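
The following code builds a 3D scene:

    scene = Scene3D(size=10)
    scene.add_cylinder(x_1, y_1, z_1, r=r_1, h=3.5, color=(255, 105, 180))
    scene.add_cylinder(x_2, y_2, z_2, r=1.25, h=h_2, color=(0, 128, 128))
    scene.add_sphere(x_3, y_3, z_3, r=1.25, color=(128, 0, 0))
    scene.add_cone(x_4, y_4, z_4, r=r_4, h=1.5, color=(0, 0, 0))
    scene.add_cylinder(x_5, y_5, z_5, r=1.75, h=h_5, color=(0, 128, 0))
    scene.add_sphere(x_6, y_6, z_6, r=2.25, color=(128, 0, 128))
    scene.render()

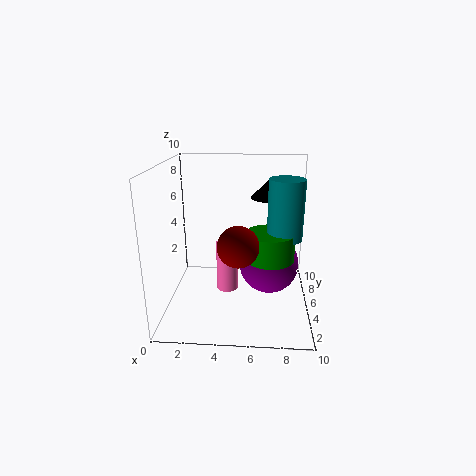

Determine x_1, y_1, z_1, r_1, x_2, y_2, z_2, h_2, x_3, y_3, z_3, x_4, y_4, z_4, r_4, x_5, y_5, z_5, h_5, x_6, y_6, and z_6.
x_1 = 4.25
y_1 = 4.75
z_1 = 1.25
r_1 = 0.75
x_2 = 8.25
y_2 = 5.75
z_2 = 4.75
h_2 = 4.25
x_3 = 5.25
y_3 = 1.75
z_3 = 5.75
x_4 = 7.25
y_4 = 7.5
z_4 = 7.25
r_4 = 1.5
x_5 = 7.25
y_5 = 5.5
z_5 = 3.25
h_5 = 2
x_6 = 7.25
y_6 = 6.75
z_6 = 2.25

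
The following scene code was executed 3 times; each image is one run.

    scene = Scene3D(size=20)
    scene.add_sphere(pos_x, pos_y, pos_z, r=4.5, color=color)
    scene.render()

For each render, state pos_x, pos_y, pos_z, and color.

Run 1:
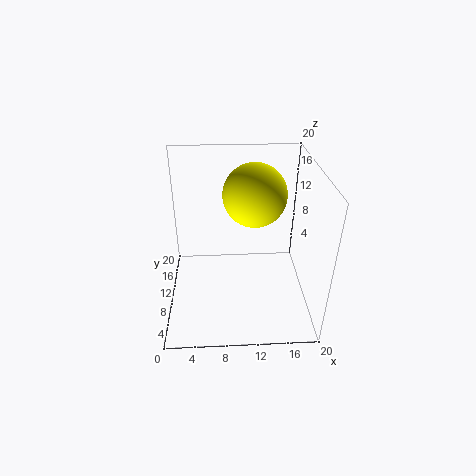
pos_x = 12.5, pos_y = 13, pos_z = 15, color = 'yellow'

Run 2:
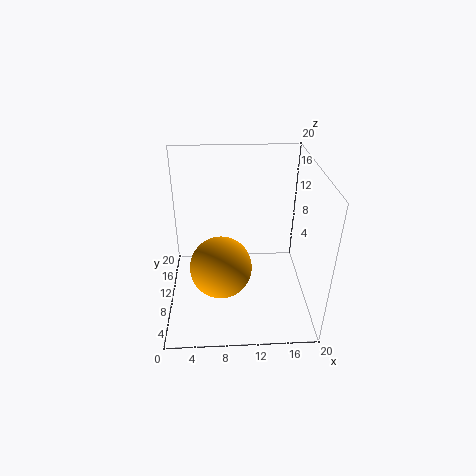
pos_x = 7.5, pos_y = 10, pos_z = 5, color = 'orange'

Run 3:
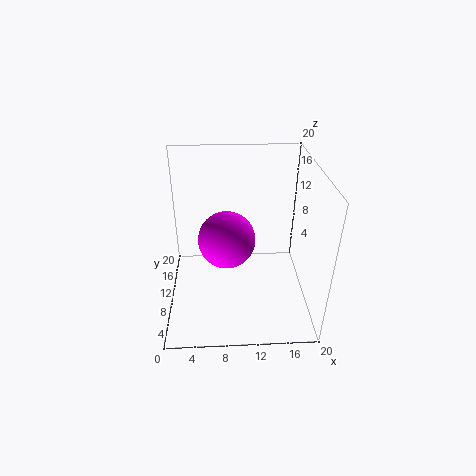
pos_x = 8.5, pos_y = 15, pos_z = 6.5, color = 'magenta'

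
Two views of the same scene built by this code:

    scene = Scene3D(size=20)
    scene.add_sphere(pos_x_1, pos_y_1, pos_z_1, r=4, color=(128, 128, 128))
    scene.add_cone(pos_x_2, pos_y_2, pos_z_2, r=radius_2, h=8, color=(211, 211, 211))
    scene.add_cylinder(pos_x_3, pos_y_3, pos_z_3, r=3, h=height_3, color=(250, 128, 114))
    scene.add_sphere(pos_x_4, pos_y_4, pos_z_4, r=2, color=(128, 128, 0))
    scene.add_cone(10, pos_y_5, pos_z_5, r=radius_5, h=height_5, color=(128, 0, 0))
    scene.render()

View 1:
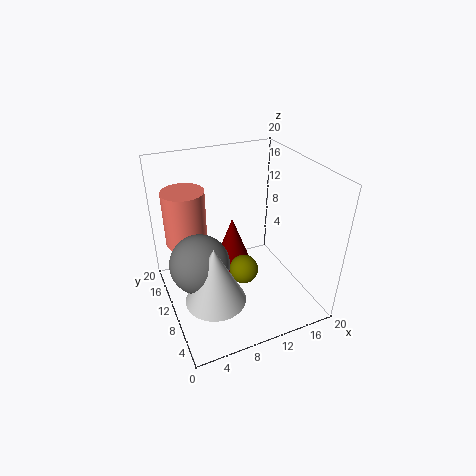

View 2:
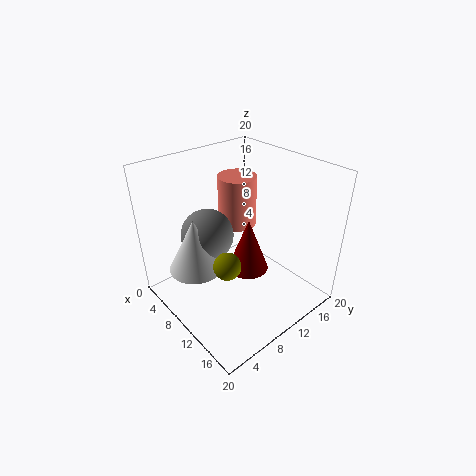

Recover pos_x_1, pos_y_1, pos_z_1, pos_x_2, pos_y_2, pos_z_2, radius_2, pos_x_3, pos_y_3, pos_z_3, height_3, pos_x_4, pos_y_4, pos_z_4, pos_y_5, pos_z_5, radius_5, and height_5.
pos_x_1 = 4, pos_y_1 = 9, pos_z_1 = 8, pos_x_2 = 5, pos_y_2 = 6, pos_z_2 = 4, radius_2 = 4, pos_x_3 = 4, pos_y_3 = 15, pos_z_3 = 8, height_3 = 8, pos_x_4 = 10, pos_y_4 = 8, pos_z_4 = 6, pos_y_5 = 12, pos_z_5 = 4, radius_5 = 3, height_5 = 8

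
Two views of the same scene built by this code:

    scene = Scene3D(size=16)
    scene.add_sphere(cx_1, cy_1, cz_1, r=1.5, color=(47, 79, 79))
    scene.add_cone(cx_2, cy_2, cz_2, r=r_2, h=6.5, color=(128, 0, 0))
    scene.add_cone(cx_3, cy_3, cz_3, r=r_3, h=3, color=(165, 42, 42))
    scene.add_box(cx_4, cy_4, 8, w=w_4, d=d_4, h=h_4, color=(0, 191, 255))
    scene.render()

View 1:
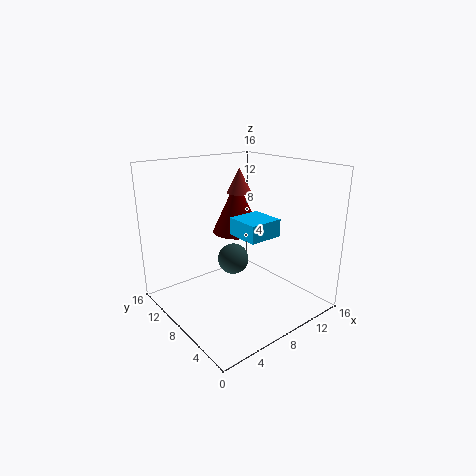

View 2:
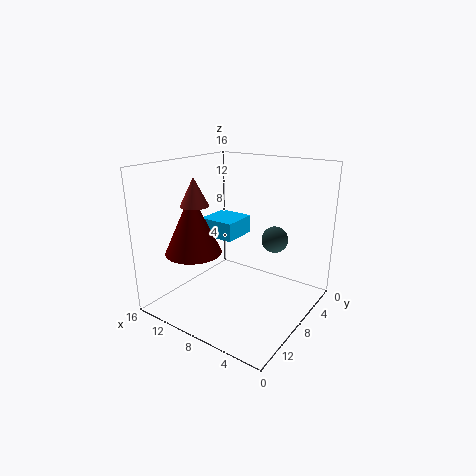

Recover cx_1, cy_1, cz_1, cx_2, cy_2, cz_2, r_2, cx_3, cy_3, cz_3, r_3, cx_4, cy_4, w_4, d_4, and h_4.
cx_1 = 5
cy_1 = 5
cz_1 = 7.5
cx_2 = 11
cy_2 = 12
cz_2 = 7
r_2 = 3
cx_3 = 11
cy_3 = 11.5
cz_3 = 12
r_3 = 1.5
cx_4 = 8
cy_4 = 5.5
w_4 = 4
d_4 = 4
h_4 = 2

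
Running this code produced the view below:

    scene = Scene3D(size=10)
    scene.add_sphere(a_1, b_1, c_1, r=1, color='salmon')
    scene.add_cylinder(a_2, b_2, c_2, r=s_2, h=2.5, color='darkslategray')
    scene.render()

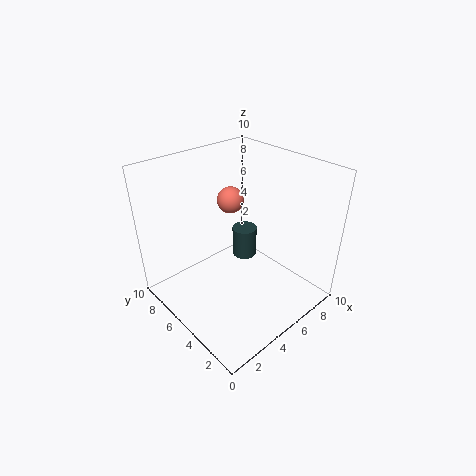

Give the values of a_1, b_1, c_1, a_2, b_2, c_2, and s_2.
a_1 = 6.5
b_1 = 7.5
c_1 = 6.5
a_2 = 8
b_2 = 7.5
c_2 = 1
s_2 = 1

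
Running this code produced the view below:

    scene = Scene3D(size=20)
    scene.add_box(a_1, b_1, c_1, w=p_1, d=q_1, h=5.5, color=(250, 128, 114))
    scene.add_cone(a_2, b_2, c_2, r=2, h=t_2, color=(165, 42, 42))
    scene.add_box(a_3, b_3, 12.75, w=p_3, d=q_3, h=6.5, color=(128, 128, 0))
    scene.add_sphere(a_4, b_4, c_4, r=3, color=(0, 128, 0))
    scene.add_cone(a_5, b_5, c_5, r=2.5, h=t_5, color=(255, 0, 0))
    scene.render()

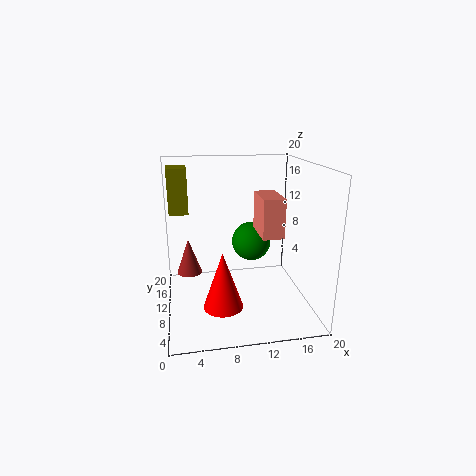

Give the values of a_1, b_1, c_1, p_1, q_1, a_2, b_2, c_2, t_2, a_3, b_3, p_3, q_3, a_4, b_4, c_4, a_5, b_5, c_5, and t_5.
a_1 = 13, b_1 = 7.75, c_1 = 10.25, p_1 = 3, q_1 = 5.75, a_2 = 3.25, b_2 = 17.25, c_2 = 1.75, t_2 = 5.75, a_3 = 0.75, b_3 = 13, p_3 = 2.75, q_3 = 3.75, a_4 = 13, b_4 = 14.75, c_4 = 7.5, a_5 = 7, b_5 = 4, c_5 = 3.25, t_5 = 7.25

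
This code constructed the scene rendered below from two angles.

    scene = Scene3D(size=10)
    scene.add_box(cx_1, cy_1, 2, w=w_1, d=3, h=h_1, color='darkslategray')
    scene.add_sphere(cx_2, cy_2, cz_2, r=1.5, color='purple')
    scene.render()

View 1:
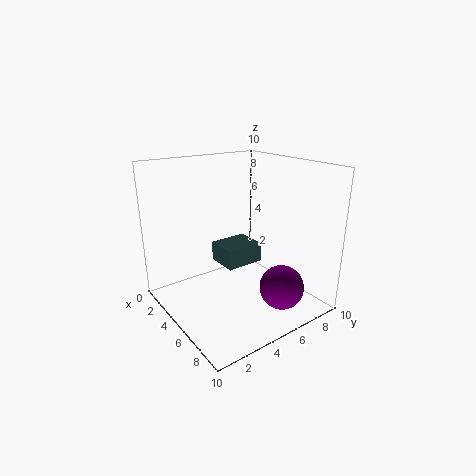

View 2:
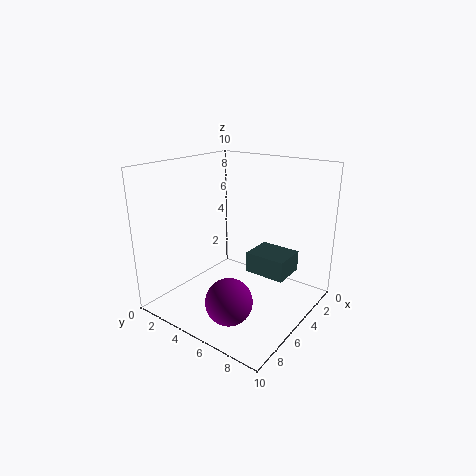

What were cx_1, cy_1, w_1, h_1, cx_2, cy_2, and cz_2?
cx_1 = 1.5
cy_1 = 5
w_1 = 2.5
h_1 = 1.5
cx_2 = 8
cy_2 = 6.5
cz_2 = 2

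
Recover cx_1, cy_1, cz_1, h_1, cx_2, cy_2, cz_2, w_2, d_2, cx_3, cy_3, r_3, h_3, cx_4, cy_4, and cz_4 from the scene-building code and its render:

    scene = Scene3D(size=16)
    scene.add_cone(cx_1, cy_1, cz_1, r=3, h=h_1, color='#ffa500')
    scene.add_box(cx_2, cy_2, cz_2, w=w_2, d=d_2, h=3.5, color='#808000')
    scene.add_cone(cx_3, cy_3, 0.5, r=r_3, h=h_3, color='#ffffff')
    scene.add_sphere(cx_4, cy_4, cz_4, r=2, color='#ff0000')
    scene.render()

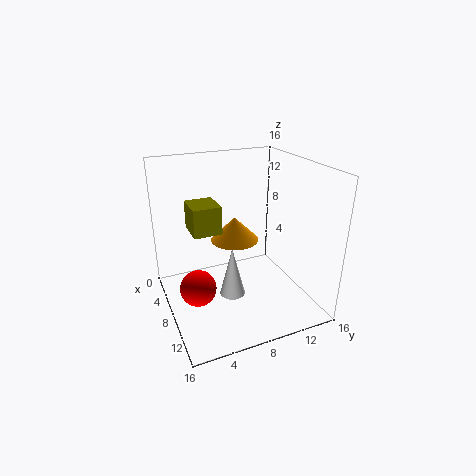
cx_1 = 3.5; cy_1 = 9.5; cz_1 = 5.5; h_1 = 3; cx_2 = 0.5; cy_2 = 4; cz_2 = 7; w_2 = 4; d_2 = 3.5; cx_3 = 7.5; cy_3 = 7.5; r_3 = 1.5; h_3 = 6; cx_4 = 8.5; cy_4 = 3; cz_4 = 3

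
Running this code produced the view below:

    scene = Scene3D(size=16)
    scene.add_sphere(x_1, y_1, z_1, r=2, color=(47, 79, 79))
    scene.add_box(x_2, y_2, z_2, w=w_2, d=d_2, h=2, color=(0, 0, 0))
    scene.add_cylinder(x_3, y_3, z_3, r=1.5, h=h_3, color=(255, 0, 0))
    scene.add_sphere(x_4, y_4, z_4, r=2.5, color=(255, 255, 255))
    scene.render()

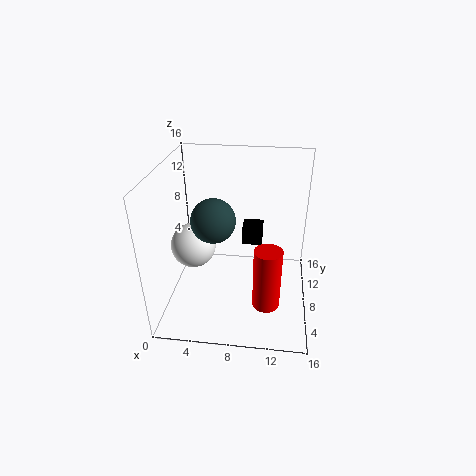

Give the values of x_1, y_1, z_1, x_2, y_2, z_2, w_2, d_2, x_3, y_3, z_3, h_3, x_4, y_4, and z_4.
x_1 = 6.5
y_1 = 2.5
z_1 = 13
x_2 = 8
y_2 = 11.5
z_2 = 5
w_2 = 2.5
d_2 = 3
x_3 = 11.5
y_3 = 5
z_3 = 1.5
h_3 = 7
x_4 = 3
y_4 = 7.5
z_4 = 7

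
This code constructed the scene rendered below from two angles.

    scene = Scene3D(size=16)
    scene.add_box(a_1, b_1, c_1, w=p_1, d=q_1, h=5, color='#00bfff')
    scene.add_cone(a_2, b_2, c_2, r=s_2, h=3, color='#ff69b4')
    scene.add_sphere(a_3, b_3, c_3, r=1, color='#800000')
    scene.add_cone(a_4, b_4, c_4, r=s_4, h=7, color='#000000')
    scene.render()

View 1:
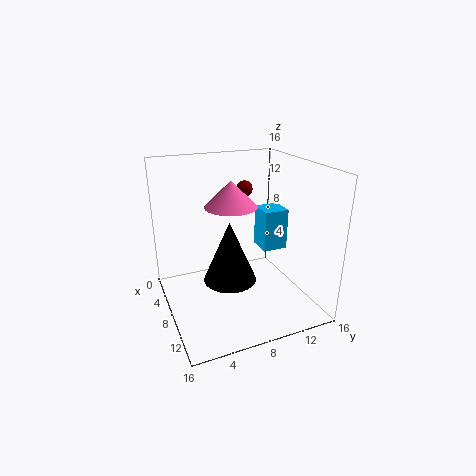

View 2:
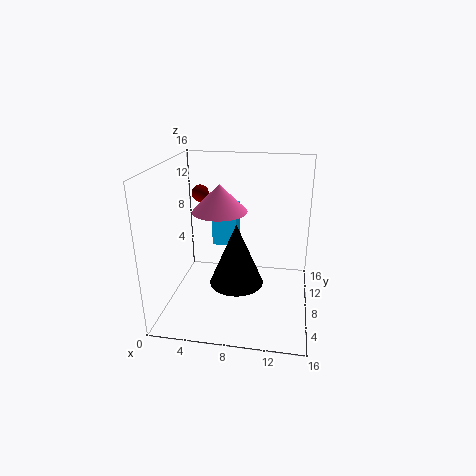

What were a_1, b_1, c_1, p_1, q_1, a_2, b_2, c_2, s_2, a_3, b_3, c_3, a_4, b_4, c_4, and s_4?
a_1 = 4, b_1 = 12, c_1 = 5, p_1 = 3, q_1 = 3, a_2 = 6, b_2 = 8, c_2 = 11, s_2 = 3, a_3 = 3, b_3 = 11, c_3 = 12, a_4 = 8, b_4 = 7, c_4 = 3, s_4 = 3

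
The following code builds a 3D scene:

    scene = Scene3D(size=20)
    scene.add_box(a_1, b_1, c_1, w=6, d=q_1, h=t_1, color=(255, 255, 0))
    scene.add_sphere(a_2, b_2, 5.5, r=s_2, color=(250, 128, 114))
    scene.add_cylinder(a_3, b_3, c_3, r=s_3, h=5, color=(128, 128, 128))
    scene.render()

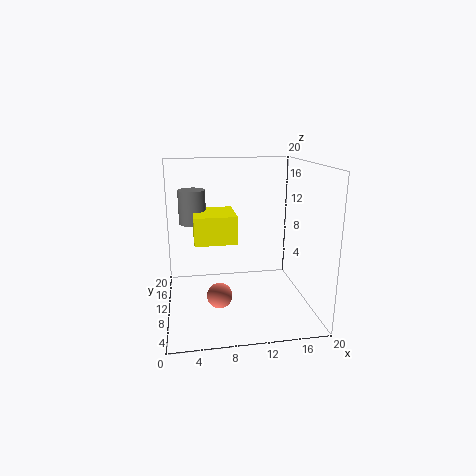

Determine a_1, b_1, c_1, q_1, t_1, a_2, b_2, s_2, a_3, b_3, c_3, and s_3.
a_1 = 4; b_1 = 10; c_1 = 9; q_1 = 6.5; t_1 = 4; a_2 = 6.5; b_2 = 2.5; s_2 = 1.5; a_3 = 4; b_3 = 15; c_3 = 11; s_3 = 2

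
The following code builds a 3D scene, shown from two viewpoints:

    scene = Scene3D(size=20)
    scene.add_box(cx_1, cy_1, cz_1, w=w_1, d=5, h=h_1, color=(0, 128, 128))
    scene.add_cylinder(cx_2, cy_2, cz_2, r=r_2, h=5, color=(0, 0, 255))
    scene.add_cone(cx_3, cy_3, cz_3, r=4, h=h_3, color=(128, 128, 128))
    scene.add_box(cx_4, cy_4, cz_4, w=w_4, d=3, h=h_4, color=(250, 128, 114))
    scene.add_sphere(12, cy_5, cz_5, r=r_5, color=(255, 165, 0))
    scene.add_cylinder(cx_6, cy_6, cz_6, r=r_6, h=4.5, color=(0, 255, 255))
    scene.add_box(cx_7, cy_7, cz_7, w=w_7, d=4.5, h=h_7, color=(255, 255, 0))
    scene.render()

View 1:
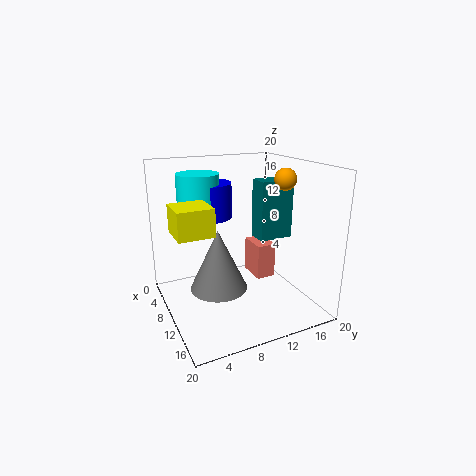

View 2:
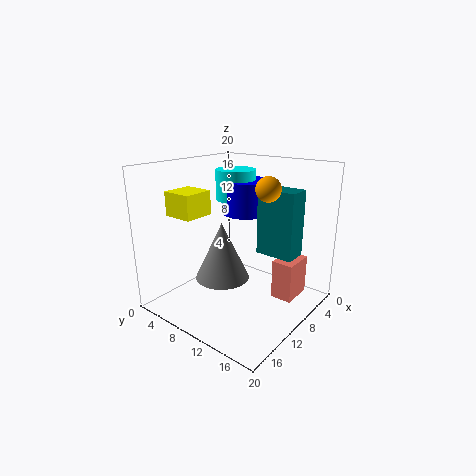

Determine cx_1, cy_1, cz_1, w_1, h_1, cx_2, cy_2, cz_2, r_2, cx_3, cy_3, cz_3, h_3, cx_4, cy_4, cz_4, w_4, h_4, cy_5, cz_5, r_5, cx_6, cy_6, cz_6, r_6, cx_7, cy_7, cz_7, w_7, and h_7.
cx_1 = 7.5, cy_1 = 13.5, cz_1 = 9, w_1 = 3, h_1 = 8.5, cx_2 = 5, cy_2 = 7.5, cz_2 = 12, r_2 = 3.5, cx_3 = 10, cy_3 = 7, cz_3 = 3, h_3 = 8.5, cx_4 = 3.5, cy_4 = 14.5, cz_4 = 1.5, w_4 = 4.5, h_4 = 5.5, cy_5 = 16, cz_5 = 18, r_5 = 1.5, cx_6 = 5.5, cy_6 = 6, cz_6 = 14, r_6 = 3, cx_7 = 10, cy_7 = 0.5, cz_7 = 12.5, w_7 = 4.5, h_7 = 3.5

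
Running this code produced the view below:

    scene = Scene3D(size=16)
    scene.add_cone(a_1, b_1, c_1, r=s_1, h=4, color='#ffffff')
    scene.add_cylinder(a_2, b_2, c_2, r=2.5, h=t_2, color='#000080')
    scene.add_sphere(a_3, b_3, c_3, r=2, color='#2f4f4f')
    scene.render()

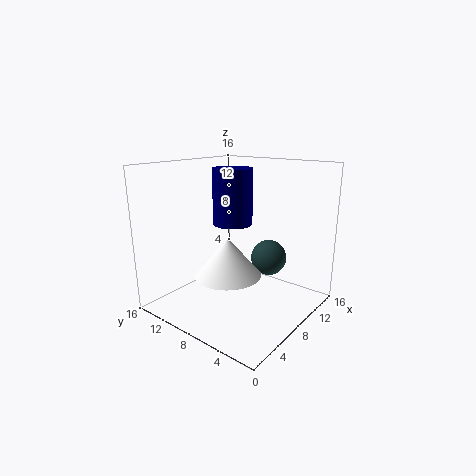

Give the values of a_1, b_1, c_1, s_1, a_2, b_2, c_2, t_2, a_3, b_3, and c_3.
a_1 = 5
b_1 = 7
c_1 = 5
s_1 = 3.5
a_2 = 12
b_2 = 12
c_2 = 8
t_2 = 7
a_3 = 10.5
b_3 = 5.5
c_3 = 5.5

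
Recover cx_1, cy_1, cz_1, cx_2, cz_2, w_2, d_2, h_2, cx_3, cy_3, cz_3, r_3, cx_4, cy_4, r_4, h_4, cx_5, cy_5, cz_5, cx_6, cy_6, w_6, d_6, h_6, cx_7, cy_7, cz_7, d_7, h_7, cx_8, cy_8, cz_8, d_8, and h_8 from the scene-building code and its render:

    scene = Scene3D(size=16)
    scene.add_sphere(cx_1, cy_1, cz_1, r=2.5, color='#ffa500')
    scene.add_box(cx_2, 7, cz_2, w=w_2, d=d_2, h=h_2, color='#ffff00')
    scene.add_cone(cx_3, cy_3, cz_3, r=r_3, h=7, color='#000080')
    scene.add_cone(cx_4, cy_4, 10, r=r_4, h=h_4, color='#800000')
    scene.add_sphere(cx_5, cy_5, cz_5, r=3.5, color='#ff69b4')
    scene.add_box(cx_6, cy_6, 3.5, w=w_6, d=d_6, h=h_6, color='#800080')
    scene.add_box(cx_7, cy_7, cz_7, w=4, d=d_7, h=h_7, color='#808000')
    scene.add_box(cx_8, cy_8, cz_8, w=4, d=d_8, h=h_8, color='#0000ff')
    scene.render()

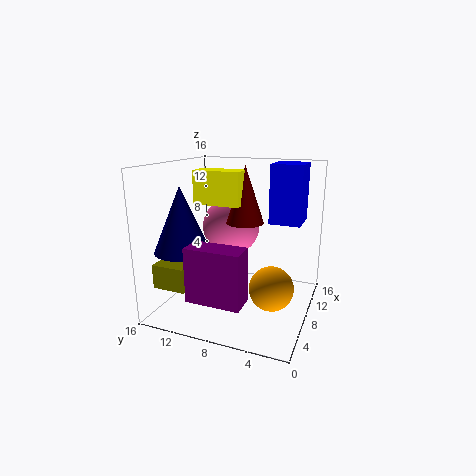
cx_1 = 8; cy_1 = 4; cz_1 = 2.5; cx_2 = 5.5; cz_2 = 12; w_2 = 2.5; d_2 = 5; h_2 = 3.5; cx_3 = 4.5; cy_3 = 13; cz_3 = 7; r_3 = 3; cx_4 = 7.5; cy_4 = 7; r_4 = 2; h_4 = 6; cx_5 = 12; cy_5 = 10.5; cz_5 = 8; cx_6 = 0.5; cy_6 = 5; w_6 = 2.5; d_6 = 5.5; h_6 = 5.5; cx_7 = 1; cy_7 = 11; cz_7 = 4; d_7 = 3.5; h_7 = 2.5; cx_8 = 9.5; cy_8 = 1.5; cz_8 = 9.5; d_8 = 3.5; h_8 = 6.5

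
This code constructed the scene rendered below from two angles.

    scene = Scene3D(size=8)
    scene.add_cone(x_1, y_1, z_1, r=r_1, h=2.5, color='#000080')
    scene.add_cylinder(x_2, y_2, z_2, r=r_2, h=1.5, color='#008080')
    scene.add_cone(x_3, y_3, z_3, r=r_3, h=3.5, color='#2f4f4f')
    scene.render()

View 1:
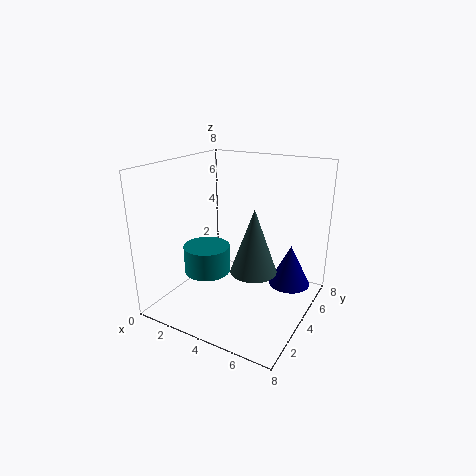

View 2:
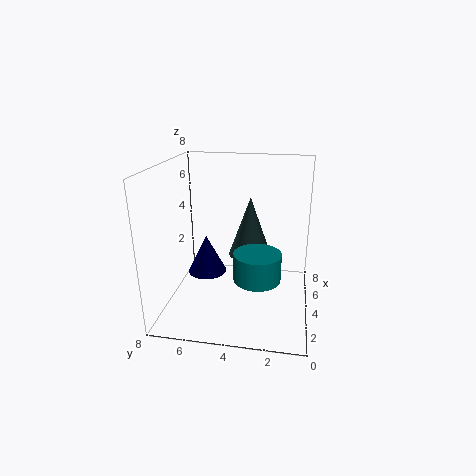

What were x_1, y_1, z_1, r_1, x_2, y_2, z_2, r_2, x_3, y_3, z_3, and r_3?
x_1 = 6.25; y_1 = 6.5; z_1 = 0.5; r_1 = 1.25; x_2 = 2.75; y_2 = 2.75; z_2 = 2.25; r_2 = 1.25; x_3 = 5.25; y_3 = 3.5; z_3 = 2.5; r_3 = 1.25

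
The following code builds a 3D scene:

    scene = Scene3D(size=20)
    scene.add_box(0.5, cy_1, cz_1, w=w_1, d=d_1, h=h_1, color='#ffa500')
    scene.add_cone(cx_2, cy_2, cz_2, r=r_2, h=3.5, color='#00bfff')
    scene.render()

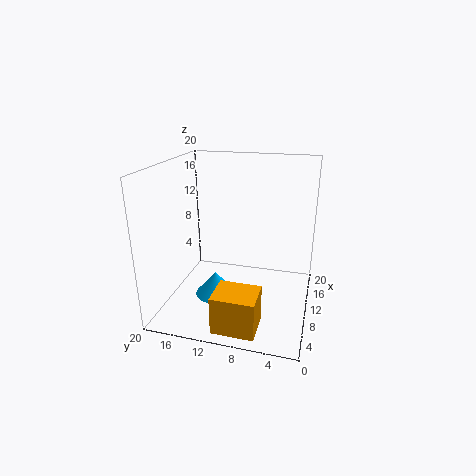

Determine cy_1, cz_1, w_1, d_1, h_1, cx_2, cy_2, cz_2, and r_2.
cy_1 = 5.5
cz_1 = 1
w_1 = 4.5
d_1 = 5.5
h_1 = 5
cx_2 = 10
cy_2 = 13.5
cz_2 = 0.5
r_2 = 3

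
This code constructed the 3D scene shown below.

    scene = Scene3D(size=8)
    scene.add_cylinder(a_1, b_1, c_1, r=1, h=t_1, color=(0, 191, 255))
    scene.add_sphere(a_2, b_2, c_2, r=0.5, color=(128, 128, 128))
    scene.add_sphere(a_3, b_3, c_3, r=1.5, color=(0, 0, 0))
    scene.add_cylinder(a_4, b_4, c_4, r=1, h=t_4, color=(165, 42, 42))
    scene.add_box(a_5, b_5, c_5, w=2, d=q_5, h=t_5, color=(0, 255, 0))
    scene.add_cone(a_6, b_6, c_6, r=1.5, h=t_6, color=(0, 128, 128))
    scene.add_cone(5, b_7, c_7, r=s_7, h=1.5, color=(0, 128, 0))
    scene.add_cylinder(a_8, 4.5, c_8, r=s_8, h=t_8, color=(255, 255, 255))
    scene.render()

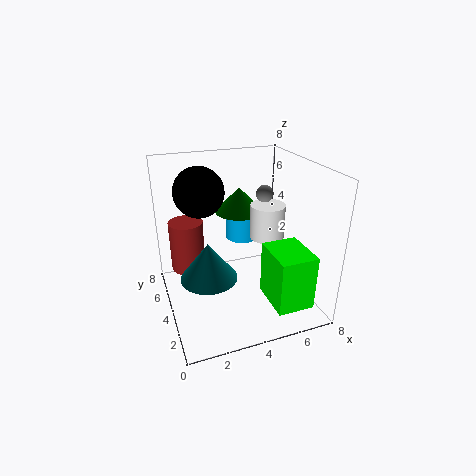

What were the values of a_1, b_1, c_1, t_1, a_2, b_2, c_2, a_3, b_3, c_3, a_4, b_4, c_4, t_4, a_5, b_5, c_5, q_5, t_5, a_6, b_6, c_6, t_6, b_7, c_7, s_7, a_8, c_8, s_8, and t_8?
a_1 = 5
b_1 = 6
c_1 = 3
t_1 = 1.5
a_2 = 6
b_2 = 5
c_2 = 6
a_3 = 2.5
b_3 = 6.5
c_3 = 6
a_4 = 1.5
b_4 = 6
c_4 = 1.5
t_4 = 3
a_5 = 5
b_5 = 0.5
c_5 = 1
q_5 = 2.5
t_5 = 3
a_6 = 2
b_6 = 3
c_6 = 2.5
t_6 = 2
b_7 = 6.5
c_7 = 4.5
s_7 = 1.5
a_8 = 6
c_8 = 3.5
s_8 = 1
t_8 = 2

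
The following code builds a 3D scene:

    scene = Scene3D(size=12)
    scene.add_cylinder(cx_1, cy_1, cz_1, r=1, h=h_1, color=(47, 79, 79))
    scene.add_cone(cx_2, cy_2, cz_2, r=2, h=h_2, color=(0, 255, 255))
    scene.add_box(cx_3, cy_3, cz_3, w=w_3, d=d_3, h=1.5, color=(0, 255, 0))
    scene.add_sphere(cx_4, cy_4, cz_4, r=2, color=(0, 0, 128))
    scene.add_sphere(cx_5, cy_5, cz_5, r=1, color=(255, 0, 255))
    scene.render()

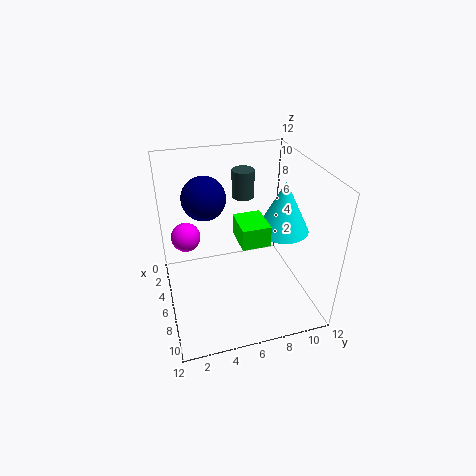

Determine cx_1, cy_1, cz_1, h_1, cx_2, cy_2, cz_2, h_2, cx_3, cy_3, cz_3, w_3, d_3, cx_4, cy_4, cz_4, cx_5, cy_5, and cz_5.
cx_1 = 2.5; cy_1 = 7.5; cz_1 = 8; h_1 = 2.5; cx_2 = 8; cy_2 = 9; cz_2 = 7.5; h_2 = 4; cx_3 = 8; cy_3 = 5; cz_3 = 8; w_3 = 2.5; d_3 = 2; cx_4 = 2; cy_4 = 4; cz_4 = 8; cx_5 = 8.5; cy_5 = 1.5; cz_5 = 8.5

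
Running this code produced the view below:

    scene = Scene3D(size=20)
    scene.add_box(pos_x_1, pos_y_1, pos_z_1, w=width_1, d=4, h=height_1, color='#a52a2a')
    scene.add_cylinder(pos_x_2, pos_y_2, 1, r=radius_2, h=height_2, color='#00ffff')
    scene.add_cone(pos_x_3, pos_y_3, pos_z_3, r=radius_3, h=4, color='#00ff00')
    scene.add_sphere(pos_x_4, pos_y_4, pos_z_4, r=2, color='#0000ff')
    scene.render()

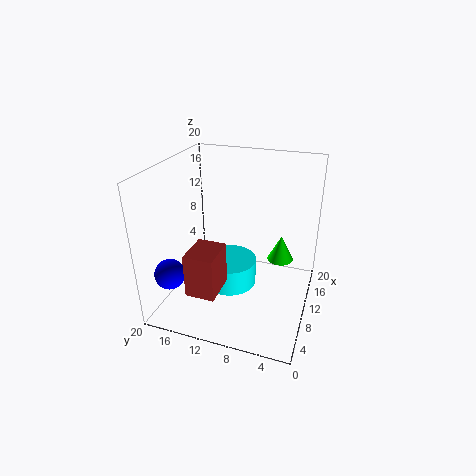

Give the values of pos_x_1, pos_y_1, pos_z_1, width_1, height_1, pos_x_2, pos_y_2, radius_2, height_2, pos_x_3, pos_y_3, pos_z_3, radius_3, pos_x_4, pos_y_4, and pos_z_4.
pos_x_1 = 3
pos_y_1 = 11
pos_z_1 = 4
width_1 = 5
height_1 = 6
pos_x_2 = 12
pos_y_2 = 12
radius_2 = 4
height_2 = 4
pos_x_3 = 16
pos_y_3 = 5
pos_z_3 = 4
radius_3 = 2
pos_x_4 = 3
pos_y_4 = 17
pos_z_4 = 7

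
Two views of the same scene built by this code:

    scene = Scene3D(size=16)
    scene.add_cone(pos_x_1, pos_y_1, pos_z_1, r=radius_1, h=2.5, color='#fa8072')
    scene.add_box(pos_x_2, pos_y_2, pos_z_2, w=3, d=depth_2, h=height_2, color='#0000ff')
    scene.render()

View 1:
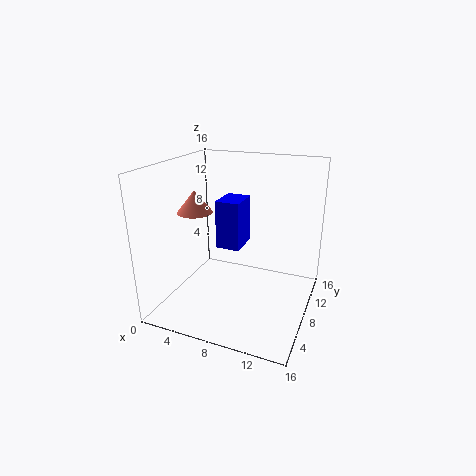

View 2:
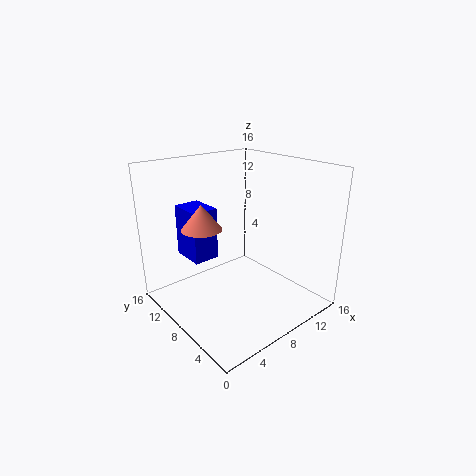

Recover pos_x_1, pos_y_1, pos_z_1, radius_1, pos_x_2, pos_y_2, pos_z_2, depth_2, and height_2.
pos_x_1 = 3, pos_y_1 = 7.5, pos_z_1 = 10.5, radius_1 = 2, pos_x_2 = 4, pos_y_2 = 10.5, pos_z_2 = 5, depth_2 = 4, height_2 = 6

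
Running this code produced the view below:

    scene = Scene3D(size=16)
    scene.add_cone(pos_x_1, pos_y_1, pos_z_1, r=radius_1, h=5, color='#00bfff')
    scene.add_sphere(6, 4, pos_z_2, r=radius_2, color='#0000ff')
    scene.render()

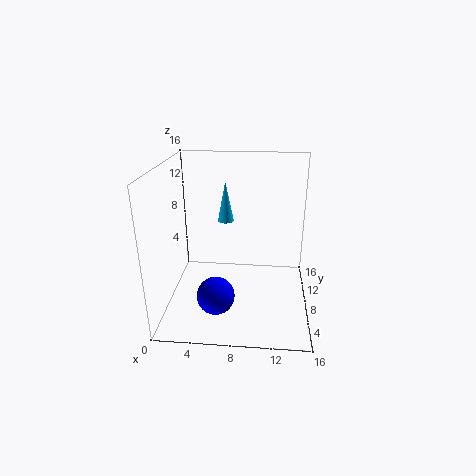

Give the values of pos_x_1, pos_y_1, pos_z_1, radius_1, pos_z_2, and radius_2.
pos_x_1 = 6; pos_y_1 = 13; pos_z_1 = 8; radius_1 = 1; pos_z_2 = 3; radius_2 = 2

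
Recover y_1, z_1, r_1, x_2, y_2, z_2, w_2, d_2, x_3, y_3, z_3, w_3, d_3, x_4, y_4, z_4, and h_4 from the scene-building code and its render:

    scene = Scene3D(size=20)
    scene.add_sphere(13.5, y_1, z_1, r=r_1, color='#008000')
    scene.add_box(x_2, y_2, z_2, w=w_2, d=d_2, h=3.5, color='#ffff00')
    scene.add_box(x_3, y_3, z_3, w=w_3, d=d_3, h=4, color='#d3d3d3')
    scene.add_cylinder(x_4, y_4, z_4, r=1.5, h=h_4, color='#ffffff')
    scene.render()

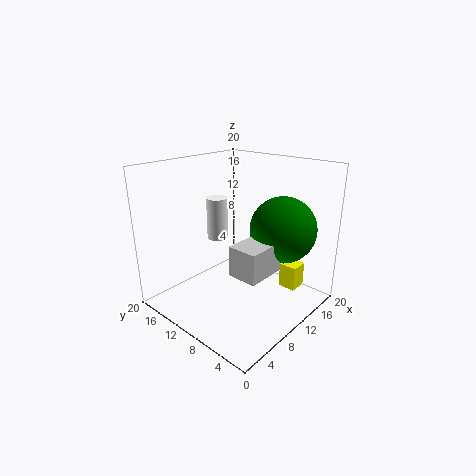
y_1 = 5; z_1 = 11.5; r_1 = 4.5; x_2 = 14; y_2 = 3; z_2 = 2.5; w_2 = 2.5; d_2 = 2.5; x_3 = 5.5; y_3 = 3.5; z_3 = 7; w_3 = 5.5; d_3 = 4; x_4 = 10; y_4 = 14; z_4 = 9; h_4 = 6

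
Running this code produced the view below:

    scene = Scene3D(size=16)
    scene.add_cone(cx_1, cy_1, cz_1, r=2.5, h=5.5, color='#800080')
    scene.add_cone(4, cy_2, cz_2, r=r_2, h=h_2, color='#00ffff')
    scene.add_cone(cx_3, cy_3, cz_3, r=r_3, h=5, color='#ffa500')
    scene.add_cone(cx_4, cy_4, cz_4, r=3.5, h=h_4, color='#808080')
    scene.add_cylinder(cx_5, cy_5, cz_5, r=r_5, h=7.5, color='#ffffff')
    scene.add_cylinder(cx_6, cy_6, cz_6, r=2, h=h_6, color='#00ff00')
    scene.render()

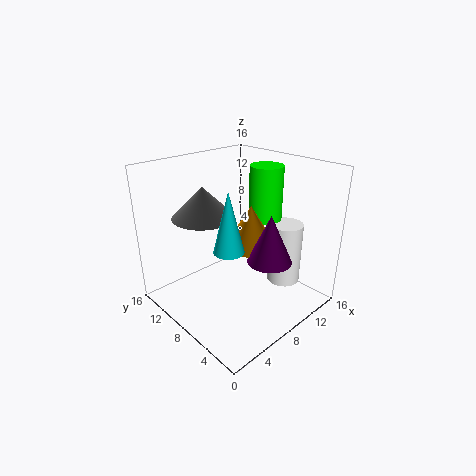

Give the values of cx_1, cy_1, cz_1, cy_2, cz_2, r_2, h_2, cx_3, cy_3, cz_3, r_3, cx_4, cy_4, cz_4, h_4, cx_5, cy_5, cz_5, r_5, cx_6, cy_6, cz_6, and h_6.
cx_1 = 10; cy_1 = 5; cz_1 = 5.5; cy_2 = 5; cz_2 = 9; r_2 = 1.5; h_2 = 6; cx_3 = 10.5; cy_3 = 8.5; cz_3 = 6; r_3 = 3; cx_4 = 6; cy_4 = 11.5; cz_4 = 10; h_4 = 3.5; cx_5 = 14; cy_5 = 6; cz_5 = 1; r_5 = 2; cx_6 = 13.5; cy_6 = 9; cz_6 = 8.5; h_6 = 6.5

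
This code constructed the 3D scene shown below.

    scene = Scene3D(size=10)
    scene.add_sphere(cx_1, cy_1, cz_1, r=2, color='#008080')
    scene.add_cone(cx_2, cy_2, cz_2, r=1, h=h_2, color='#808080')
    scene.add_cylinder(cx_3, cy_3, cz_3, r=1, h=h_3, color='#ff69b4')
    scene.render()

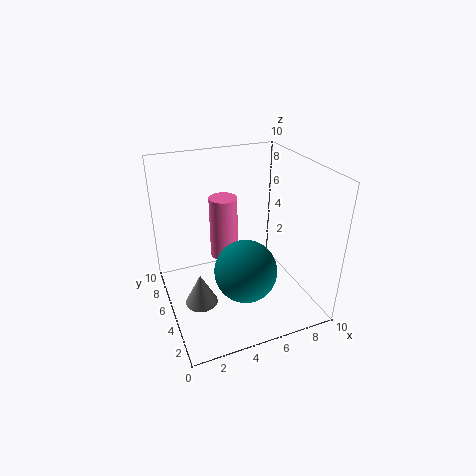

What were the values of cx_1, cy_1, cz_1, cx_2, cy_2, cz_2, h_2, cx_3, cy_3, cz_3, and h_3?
cx_1 = 4.5, cy_1 = 2.5, cz_1 = 4, cx_2 = 1.5, cy_2 = 2.5, cz_2 = 2.5, h_2 = 2, cx_3 = 4.5, cy_3 = 6.5, cz_3 = 3, h_3 = 4.5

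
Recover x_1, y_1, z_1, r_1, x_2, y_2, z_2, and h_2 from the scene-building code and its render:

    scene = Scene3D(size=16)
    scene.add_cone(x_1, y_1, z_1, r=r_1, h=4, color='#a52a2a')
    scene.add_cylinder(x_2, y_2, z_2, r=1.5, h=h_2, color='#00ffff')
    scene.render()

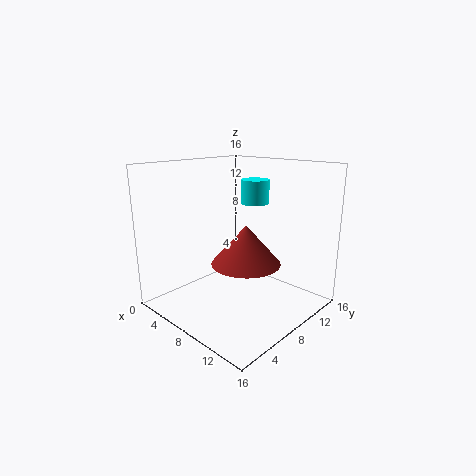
x_1 = 11
y_1 = 6
z_1 = 6.5
r_1 = 3.5
x_2 = 9.5
y_2 = 9
z_2 = 12
h_2 = 2.5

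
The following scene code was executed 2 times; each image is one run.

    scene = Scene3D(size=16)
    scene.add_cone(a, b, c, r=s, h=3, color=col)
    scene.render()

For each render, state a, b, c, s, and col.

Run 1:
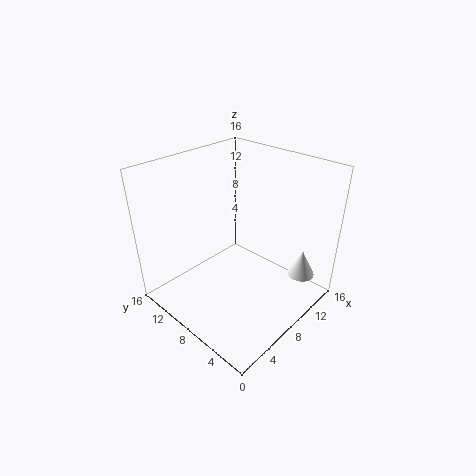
a = 12
b = 2
c = 4
s = 1.5
col = 'white'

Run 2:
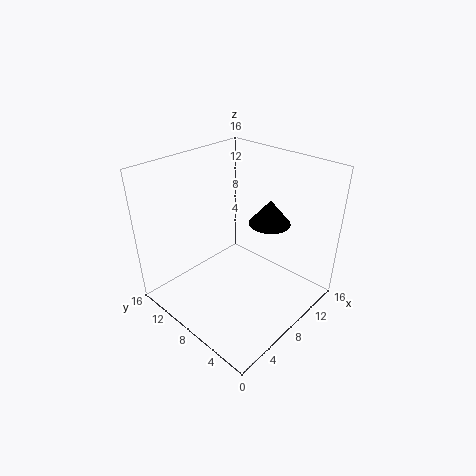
a = 13
b = 7.5
c = 8
s = 2.5
col = 'black'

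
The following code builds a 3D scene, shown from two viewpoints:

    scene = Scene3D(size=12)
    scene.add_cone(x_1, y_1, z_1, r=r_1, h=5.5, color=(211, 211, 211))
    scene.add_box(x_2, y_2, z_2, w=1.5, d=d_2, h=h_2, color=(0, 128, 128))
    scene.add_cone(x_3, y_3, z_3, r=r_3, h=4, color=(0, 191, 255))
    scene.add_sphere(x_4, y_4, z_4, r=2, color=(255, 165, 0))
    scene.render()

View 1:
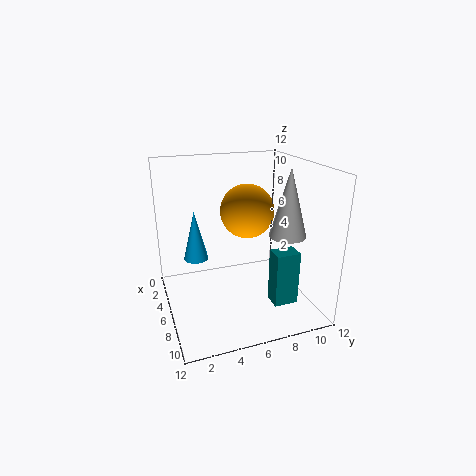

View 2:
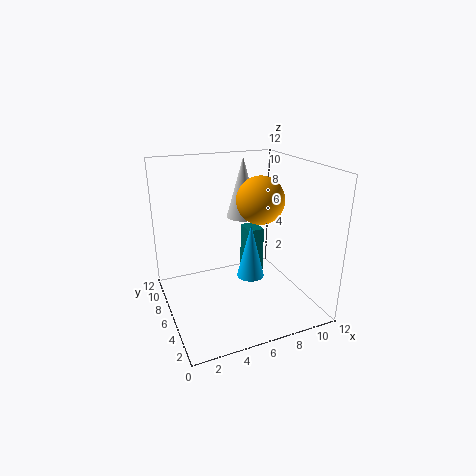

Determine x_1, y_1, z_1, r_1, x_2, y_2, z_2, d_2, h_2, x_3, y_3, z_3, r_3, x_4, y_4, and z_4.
x_1 = 8, y_1 = 9.5, z_1 = 6.5, r_1 = 1.5, x_2 = 8, y_2 = 8, z_2 = 1, d_2 = 2, h_2 = 4.5, x_3 = 5.5, y_3 = 2.5, z_3 = 4.5, r_3 = 1, x_4 = 8, y_4 = 6, z_4 = 9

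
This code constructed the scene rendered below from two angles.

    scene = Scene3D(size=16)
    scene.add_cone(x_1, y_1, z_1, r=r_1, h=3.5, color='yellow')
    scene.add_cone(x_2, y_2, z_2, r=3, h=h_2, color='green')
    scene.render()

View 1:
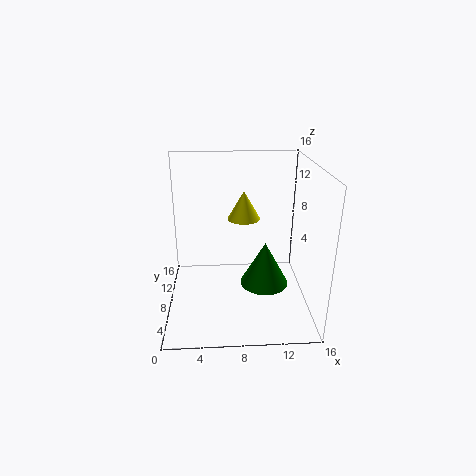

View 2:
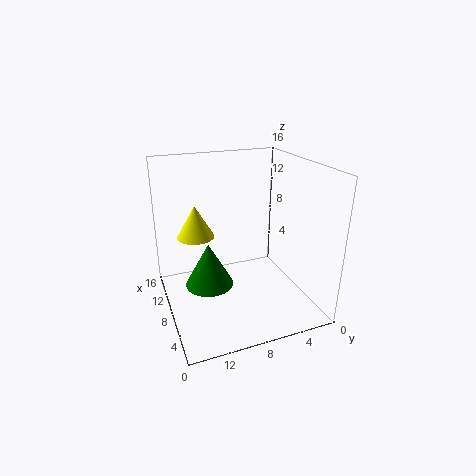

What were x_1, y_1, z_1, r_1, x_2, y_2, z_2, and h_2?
x_1 = 9, y_1 = 12.5, z_1 = 8.5, r_1 = 2, x_2 = 11.5, y_2 = 10.5, z_2 = 0.5, h_2 = 5.5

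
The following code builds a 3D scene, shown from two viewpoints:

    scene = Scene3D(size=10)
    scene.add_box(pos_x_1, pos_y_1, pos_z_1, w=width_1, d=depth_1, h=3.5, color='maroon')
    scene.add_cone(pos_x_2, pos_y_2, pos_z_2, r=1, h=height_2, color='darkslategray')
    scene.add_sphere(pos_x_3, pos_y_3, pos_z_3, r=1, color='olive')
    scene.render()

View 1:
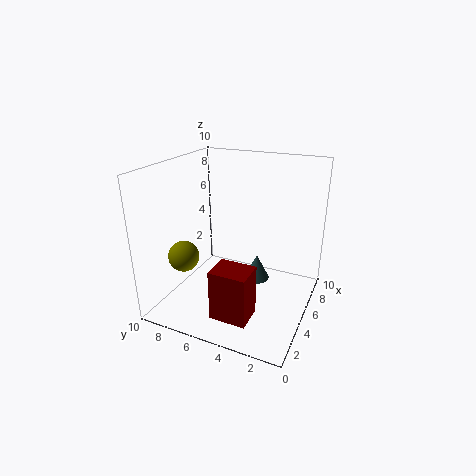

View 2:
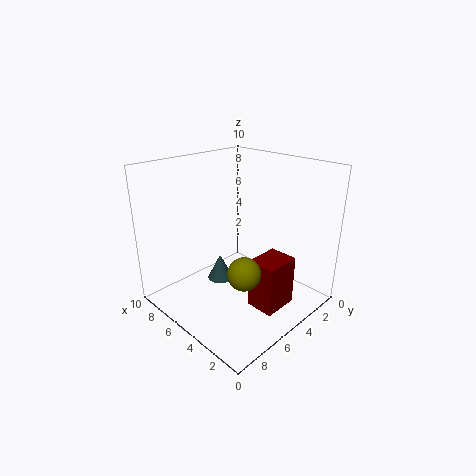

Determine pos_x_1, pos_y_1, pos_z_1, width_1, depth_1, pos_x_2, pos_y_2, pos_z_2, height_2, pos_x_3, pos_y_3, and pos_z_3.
pos_x_1 = 1.5; pos_y_1 = 3; pos_z_1 = 0.5; width_1 = 2; depth_1 = 2.5; pos_x_2 = 7.5; pos_y_2 = 4.5; pos_z_2 = 0.5; height_2 = 2; pos_x_3 = 2; pos_y_3 = 7.5; pos_z_3 = 4.5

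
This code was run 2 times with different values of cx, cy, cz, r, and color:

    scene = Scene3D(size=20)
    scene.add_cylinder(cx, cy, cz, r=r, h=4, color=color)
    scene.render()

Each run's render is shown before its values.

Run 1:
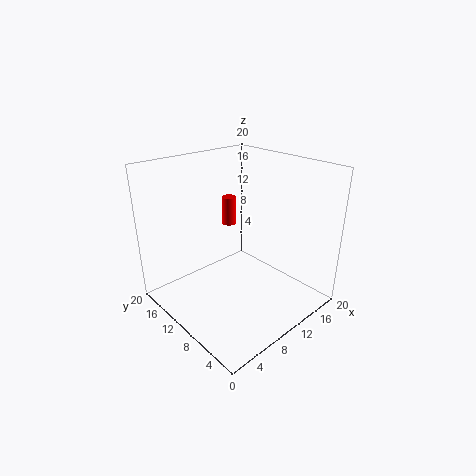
cx = 11
cy = 13
cz = 11
r = 1
color = 'red'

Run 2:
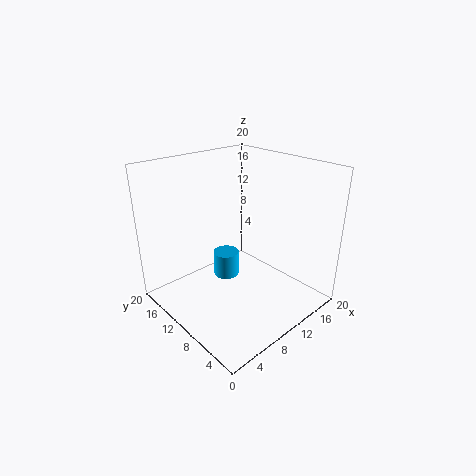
cx = 12
cy = 15
cz = 1
r = 2
color = 'deepskyblue'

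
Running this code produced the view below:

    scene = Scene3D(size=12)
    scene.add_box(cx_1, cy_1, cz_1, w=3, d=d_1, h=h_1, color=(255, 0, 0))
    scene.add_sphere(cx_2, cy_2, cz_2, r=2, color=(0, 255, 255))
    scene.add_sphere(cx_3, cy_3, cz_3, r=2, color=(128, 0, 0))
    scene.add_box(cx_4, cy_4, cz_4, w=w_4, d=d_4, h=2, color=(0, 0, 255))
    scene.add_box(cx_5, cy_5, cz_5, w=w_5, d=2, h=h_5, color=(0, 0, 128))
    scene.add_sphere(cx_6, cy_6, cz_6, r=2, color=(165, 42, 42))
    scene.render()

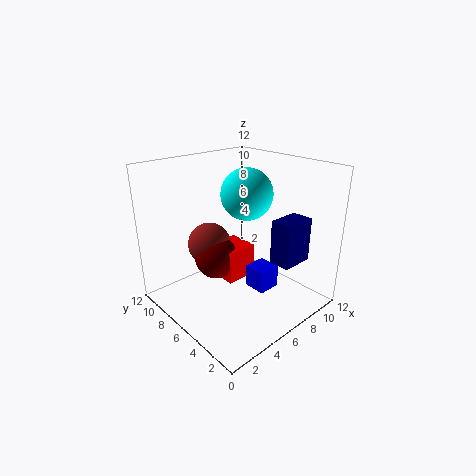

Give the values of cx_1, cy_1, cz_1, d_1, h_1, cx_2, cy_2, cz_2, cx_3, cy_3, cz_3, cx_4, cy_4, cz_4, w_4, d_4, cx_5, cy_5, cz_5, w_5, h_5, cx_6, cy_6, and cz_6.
cx_1 = 6, cy_1 = 7, cz_1 = 1, d_1 = 3, h_1 = 3, cx_2 = 6, cy_2 = 5, cz_2 = 10, cx_3 = 6, cy_3 = 9, cz_3 = 3, cx_4 = 7, cy_4 = 4, cz_4 = 1, w_4 = 2, d_4 = 2, cx_5 = 9, cy_5 = 3, cz_5 = 3, w_5 = 3, h_5 = 4, cx_6 = 6, cy_6 = 10, cz_6 = 4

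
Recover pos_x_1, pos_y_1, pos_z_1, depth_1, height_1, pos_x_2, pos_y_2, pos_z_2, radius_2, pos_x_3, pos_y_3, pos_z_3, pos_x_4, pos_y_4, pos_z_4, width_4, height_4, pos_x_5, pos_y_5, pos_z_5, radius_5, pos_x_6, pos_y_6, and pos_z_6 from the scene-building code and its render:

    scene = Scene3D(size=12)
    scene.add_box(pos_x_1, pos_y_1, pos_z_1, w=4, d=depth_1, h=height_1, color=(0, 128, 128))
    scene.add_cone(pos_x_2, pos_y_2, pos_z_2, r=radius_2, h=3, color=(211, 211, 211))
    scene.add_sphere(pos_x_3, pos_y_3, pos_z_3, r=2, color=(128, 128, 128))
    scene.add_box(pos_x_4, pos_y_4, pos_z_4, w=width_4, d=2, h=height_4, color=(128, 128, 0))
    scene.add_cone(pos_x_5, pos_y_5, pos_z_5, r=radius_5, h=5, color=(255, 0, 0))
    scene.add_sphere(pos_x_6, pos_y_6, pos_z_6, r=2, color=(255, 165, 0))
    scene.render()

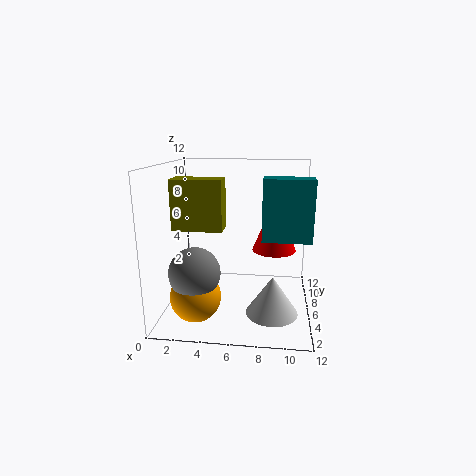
pos_x_1 = 8
pos_y_1 = 5
pos_z_1 = 6
depth_1 = 2
height_1 = 5
pos_x_2 = 9
pos_y_2 = 3
pos_z_2 = 1
radius_2 = 2
pos_x_3 = 3
pos_y_3 = 3
pos_z_3 = 4
pos_x_4 = 1
pos_y_4 = 4
pos_z_4 = 7
width_4 = 4
height_4 = 4
pos_x_5 = 9
pos_y_5 = 9
pos_z_5 = 4
radius_5 = 2
pos_x_6 = 3
pos_y_6 = 3
pos_z_6 = 2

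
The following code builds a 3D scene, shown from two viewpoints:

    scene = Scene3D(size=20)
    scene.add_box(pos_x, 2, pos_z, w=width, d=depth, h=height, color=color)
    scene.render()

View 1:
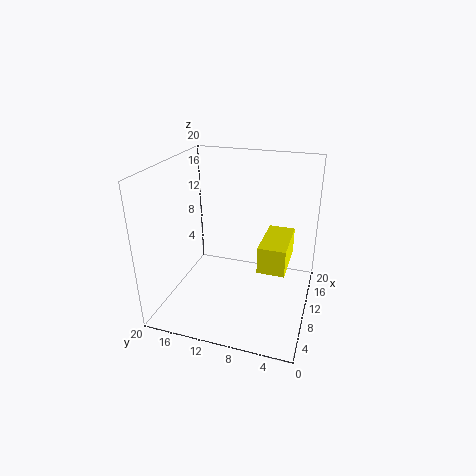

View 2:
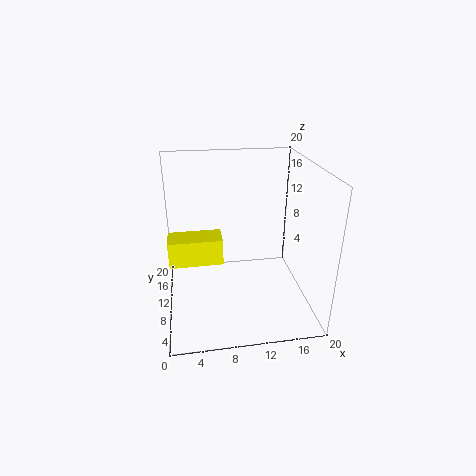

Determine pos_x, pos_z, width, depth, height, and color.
pos_x = 1
pos_z = 11
width = 6
depth = 3
height = 3
color = 'yellow'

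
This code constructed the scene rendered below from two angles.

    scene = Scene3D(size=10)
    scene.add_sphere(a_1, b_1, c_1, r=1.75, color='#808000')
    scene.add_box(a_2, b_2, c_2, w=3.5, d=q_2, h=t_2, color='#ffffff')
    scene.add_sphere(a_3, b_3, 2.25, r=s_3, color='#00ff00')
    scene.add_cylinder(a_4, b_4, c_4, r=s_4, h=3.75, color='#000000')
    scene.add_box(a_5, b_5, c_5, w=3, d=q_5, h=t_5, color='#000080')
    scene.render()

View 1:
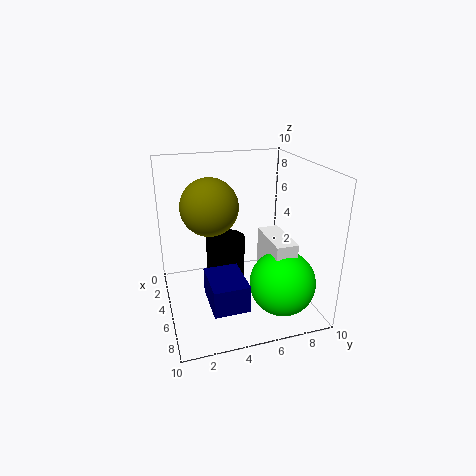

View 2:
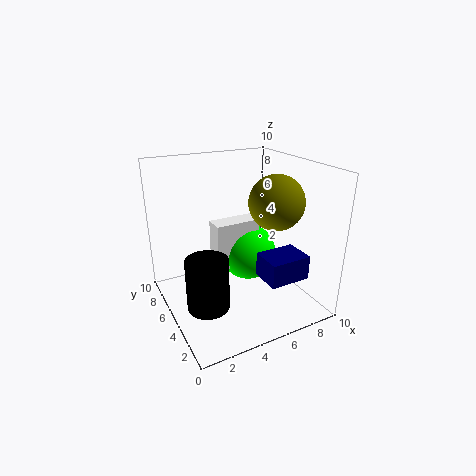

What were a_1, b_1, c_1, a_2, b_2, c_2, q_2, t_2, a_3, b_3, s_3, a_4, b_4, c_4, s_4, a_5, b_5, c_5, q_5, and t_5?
a_1 = 6.5
b_1 = 2.75
c_1 = 8
a_2 = 4.25
b_2 = 6.75
c_2 = 1.5
q_2 = 1.5
t_2 = 3.75
a_3 = 7.25
b_3 = 7.5
s_3 = 2.25
a_4 = 2.5
b_4 = 4.75
c_4 = 0.25
s_4 = 1.5
a_5 = 6.25
b_5 = 2.25
c_5 = 2
q_5 = 2.25
t_5 = 1.75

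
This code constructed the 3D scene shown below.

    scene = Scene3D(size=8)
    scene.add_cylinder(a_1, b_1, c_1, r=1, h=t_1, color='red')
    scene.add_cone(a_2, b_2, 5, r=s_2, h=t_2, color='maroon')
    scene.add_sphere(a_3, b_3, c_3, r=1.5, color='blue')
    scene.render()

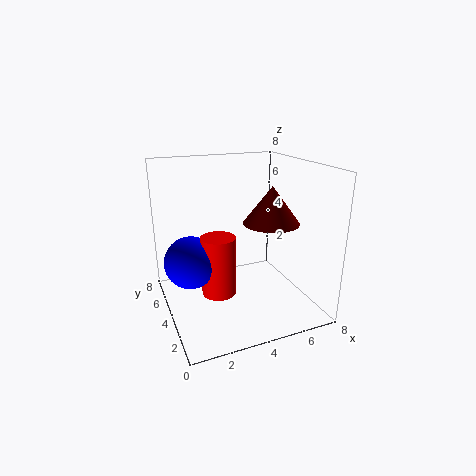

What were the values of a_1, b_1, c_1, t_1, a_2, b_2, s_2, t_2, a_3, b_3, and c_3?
a_1 = 3
b_1 = 4.5
c_1 = 0.5
t_1 = 3.5
a_2 = 5.5
b_2 = 3
s_2 = 1.5
t_2 = 2
a_3 = 1.5
b_3 = 5
c_3 = 2.5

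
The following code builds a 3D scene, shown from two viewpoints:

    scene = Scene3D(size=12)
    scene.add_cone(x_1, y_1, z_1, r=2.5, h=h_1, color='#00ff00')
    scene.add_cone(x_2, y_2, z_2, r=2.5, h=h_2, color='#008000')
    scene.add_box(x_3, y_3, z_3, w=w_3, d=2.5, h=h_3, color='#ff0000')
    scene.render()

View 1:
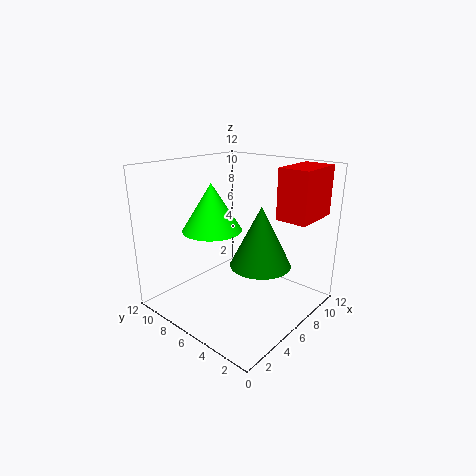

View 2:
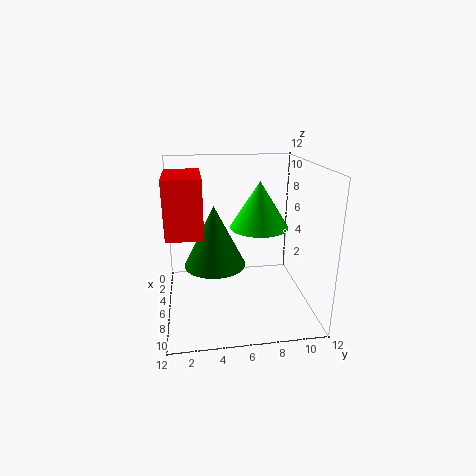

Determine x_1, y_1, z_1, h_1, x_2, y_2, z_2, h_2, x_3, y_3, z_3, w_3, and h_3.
x_1 = 5; y_1 = 8; z_1 = 6.5; h_1 = 4; x_2 = 6.5; y_2 = 4; z_2 = 4; h_2 = 5; x_3 = 7; y_3 = 0.5; z_3 = 8; w_3 = 4; h_3 = 4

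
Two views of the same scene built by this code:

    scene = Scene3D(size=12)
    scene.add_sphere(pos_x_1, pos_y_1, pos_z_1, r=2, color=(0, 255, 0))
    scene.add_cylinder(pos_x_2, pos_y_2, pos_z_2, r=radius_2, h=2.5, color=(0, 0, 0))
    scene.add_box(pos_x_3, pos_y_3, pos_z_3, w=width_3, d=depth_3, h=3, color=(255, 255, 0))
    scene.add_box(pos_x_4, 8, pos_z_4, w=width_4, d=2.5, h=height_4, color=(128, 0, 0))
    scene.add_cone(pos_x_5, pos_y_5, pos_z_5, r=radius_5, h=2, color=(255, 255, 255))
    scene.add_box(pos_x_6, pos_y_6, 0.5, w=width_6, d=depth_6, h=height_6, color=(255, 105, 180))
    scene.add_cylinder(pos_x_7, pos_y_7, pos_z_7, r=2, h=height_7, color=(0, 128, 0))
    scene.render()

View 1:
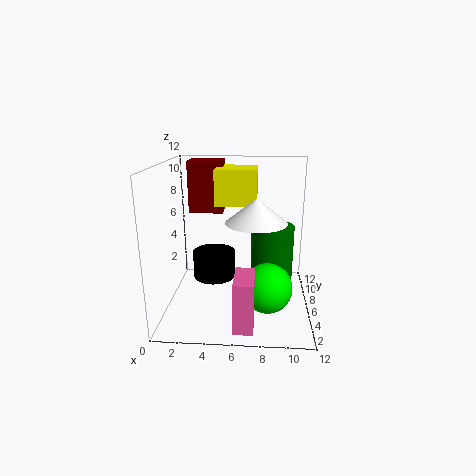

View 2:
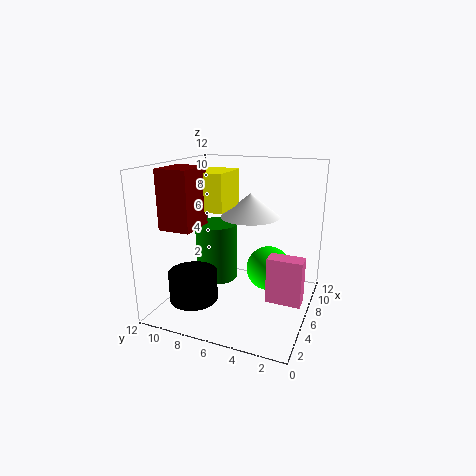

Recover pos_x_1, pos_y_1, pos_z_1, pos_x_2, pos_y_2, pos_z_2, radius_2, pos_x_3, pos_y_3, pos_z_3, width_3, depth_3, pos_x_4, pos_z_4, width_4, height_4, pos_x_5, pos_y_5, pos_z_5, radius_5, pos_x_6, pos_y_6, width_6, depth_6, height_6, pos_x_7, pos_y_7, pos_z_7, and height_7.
pos_x_1 = 8.5
pos_y_1 = 4
pos_z_1 = 2.5
pos_x_2 = 3.5
pos_y_2 = 9
pos_z_2 = 1
radius_2 = 2
pos_x_3 = 4
pos_y_3 = 6.5
pos_z_3 = 8.5
width_3 = 3.5
depth_3 = 3.5
pos_x_4 = 1.5
pos_z_4 = 7.5
width_4 = 3
height_4 = 4.5
pos_x_5 = 7.5
pos_y_5 = 5.5
pos_z_5 = 7.5
radius_5 = 2.5
pos_x_6 = 6
pos_y_6 = 0.5
width_6 = 1.5
depth_6 = 3
height_6 = 4
pos_x_7 = 9
pos_y_7 = 9.5
pos_z_7 = 0.5
height_7 = 5.5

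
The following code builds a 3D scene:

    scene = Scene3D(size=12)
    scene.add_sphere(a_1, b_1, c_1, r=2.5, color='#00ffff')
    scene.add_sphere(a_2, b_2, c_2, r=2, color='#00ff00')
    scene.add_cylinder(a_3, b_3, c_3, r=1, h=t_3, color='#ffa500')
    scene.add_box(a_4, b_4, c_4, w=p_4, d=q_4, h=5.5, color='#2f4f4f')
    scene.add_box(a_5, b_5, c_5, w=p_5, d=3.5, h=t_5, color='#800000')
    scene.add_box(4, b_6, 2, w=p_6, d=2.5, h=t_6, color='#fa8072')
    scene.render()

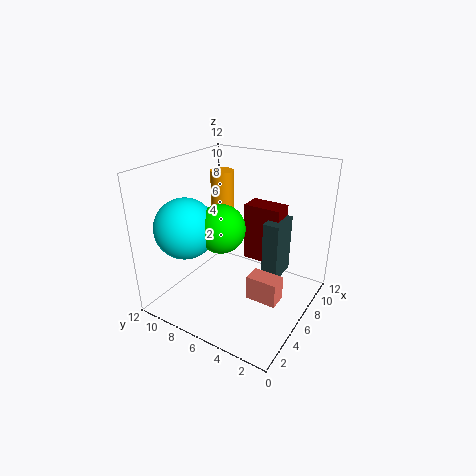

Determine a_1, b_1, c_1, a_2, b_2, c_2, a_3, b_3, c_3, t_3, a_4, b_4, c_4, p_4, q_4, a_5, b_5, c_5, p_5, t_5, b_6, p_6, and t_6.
a_1 = 3.5; b_1 = 9.5; c_1 = 7; a_2 = 5; b_2 = 7; c_2 = 7; a_3 = 7.5; b_3 = 8.5; c_3 = 5.5; t_3 = 5.5; a_4 = 8.5; b_4 = 3.5; c_4 = 1; p_4 = 3; q_4 = 1.5; a_5 = 9.5; b_5 = 4; c_5 = 2; p_5 = 2; t_5 = 5.5; b_6 = 1.5; p_6 = 1.5; t_6 = 2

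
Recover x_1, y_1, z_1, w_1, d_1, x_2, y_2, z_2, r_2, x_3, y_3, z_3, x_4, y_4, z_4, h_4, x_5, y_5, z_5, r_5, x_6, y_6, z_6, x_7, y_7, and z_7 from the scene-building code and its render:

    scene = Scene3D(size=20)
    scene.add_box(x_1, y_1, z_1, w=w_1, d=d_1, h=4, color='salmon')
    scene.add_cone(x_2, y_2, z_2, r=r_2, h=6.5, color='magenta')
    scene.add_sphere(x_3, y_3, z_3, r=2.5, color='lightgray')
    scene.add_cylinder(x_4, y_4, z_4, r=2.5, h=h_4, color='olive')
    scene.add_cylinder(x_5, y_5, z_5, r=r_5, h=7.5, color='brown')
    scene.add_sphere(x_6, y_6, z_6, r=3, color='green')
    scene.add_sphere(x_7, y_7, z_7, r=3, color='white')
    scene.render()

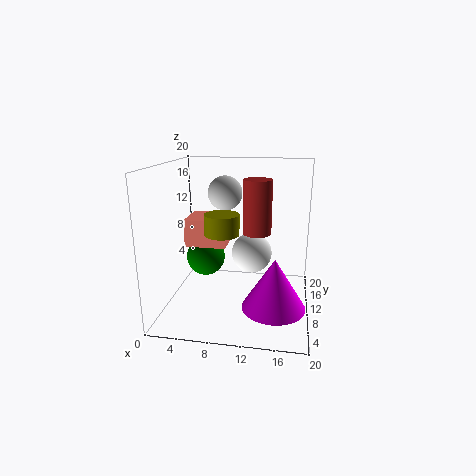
x_1 = 2
y_1 = 10.5
z_1 = 8
w_1 = 6
d_1 = 5.5
x_2 = 15.5
y_2 = 4.5
z_2 = 3
r_2 = 4
x_3 = 7.5
y_3 = 13.5
z_3 = 15.5
x_4 = 7.5
y_4 = 11
z_4 = 10
h_4 = 3
x_5 = 12.5
y_5 = 11
z_5 = 10.5
r_5 = 2
x_6 = 4
y_6 = 14.5
z_6 = 5
x_7 = 11.5
y_7 = 13.5
z_7 = 6.5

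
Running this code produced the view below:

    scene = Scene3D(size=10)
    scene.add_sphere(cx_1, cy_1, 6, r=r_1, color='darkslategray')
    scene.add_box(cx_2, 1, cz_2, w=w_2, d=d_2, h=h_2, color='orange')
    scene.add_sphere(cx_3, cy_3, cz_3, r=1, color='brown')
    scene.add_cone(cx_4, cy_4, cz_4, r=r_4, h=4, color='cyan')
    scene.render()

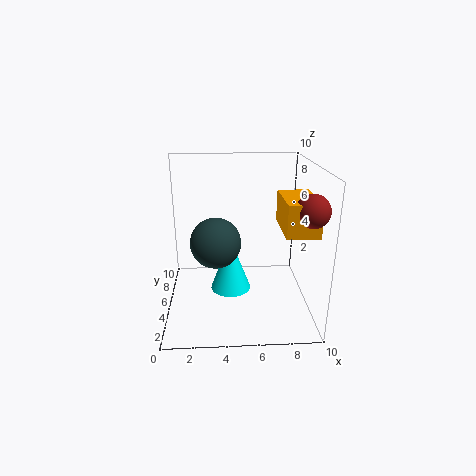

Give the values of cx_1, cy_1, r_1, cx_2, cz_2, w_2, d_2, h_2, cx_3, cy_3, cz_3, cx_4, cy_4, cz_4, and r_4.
cx_1 = 3.5; cy_1 = 2; r_1 = 1.5; cx_2 = 7.5; cz_2 = 6.5; w_2 = 2; d_2 = 3.5; h_2 = 2; cx_3 = 9; cy_3 = 1.5; cz_3 = 8; cx_4 = 4.5; cy_4 = 6; cz_4 = 0.5; r_4 = 1.5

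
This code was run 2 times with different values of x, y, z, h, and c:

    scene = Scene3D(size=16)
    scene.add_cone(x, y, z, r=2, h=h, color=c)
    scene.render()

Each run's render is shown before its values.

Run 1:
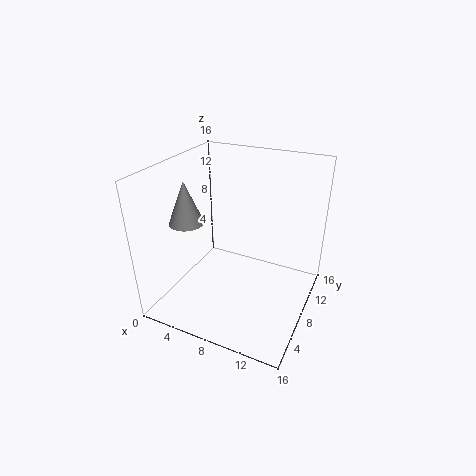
x = 2, y = 7, z = 9, h = 5, c = 'gray'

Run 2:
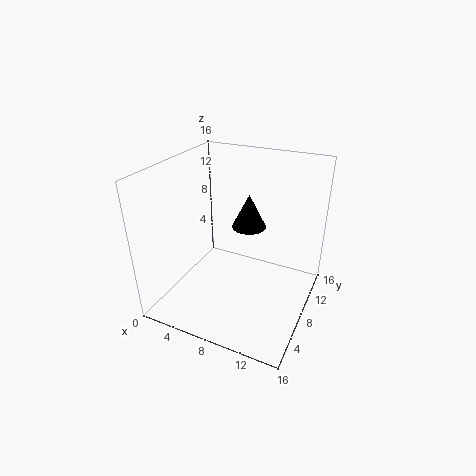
x = 8, y = 11, z = 8, h = 4, c = 'black'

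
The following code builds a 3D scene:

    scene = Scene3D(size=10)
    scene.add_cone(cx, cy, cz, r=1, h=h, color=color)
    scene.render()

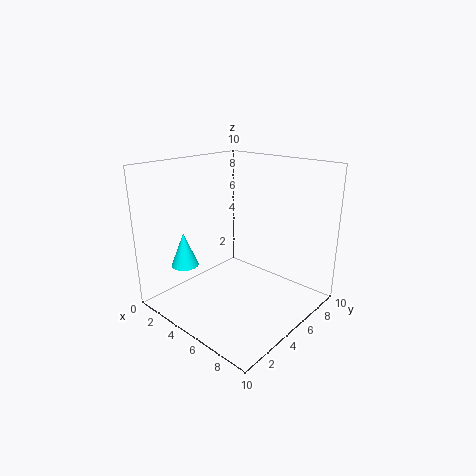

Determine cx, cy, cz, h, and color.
cx = 1.5; cy = 3; cz = 2.5; h = 2.5; color = 'cyan'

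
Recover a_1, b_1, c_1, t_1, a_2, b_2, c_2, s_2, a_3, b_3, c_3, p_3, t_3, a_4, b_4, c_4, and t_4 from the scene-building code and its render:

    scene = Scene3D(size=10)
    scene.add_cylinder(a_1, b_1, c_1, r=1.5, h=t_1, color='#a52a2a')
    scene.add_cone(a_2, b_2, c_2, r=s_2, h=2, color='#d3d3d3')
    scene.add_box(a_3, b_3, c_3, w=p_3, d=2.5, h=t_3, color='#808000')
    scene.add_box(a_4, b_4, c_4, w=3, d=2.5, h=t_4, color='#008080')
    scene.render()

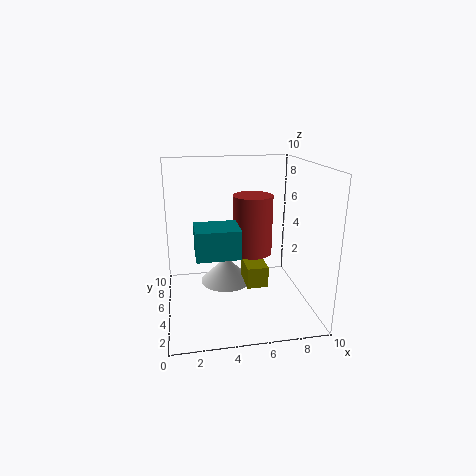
a_1 = 6.5; b_1 = 7; c_1 = 3; t_1 = 4.5; a_2 = 4.5; b_2 = 7.5; c_2 = 0.5; s_2 = 2; a_3 = 5.5; b_3 = 4; c_3 = 1.5; p_3 = 1.5; t_3 = 1.5; a_4 = 2; b_4 = 3.5; c_4 = 4; t_4 = 2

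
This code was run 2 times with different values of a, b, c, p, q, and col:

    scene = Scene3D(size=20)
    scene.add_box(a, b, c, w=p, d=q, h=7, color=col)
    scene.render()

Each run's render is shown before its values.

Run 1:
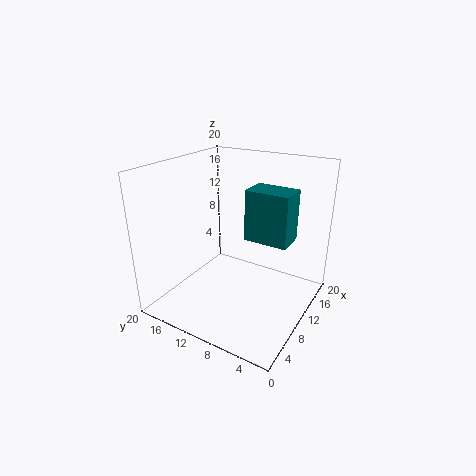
a = 10; b = 3; c = 10; p = 4; q = 6; col = 'teal'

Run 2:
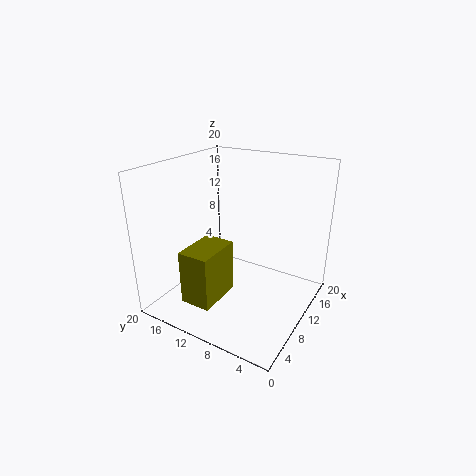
a = 1; b = 9; c = 4; p = 6; q = 4; col = 'olive'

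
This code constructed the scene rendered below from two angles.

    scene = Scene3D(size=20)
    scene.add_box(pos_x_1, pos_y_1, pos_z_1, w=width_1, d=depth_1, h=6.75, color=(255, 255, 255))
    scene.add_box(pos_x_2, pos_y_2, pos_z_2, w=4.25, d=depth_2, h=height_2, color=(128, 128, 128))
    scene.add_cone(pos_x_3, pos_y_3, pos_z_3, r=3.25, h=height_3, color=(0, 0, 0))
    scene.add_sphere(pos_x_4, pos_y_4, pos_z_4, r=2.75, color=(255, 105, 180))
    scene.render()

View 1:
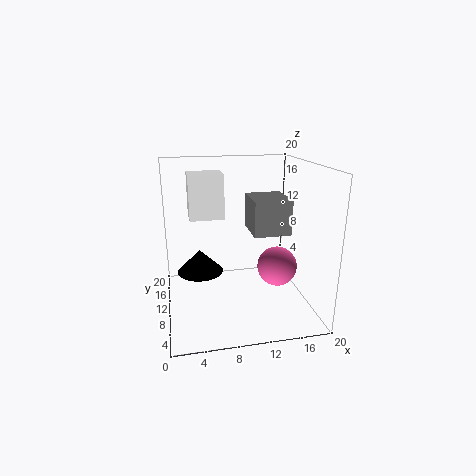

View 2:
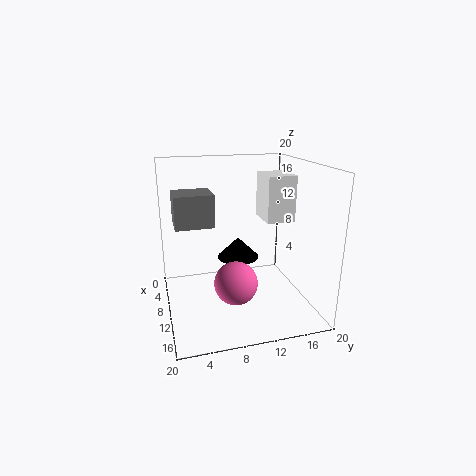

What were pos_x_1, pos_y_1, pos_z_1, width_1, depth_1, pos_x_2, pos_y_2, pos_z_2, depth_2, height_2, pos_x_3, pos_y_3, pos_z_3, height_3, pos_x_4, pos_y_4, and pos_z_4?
pos_x_1 = 3.75
pos_y_1 = 14.75
pos_z_1 = 11.25
width_1 = 5.25
depth_1 = 4.25
pos_x_2 = 10
pos_y_2 = 1.25
pos_z_2 = 13.25
depth_2 = 4.75
height_2 = 4
pos_x_3 = 4.75
pos_y_3 = 11.5
pos_z_3 = 4.75
height_3 = 3.25
pos_x_4 = 15.25
pos_y_4 = 8.25
pos_z_4 = 6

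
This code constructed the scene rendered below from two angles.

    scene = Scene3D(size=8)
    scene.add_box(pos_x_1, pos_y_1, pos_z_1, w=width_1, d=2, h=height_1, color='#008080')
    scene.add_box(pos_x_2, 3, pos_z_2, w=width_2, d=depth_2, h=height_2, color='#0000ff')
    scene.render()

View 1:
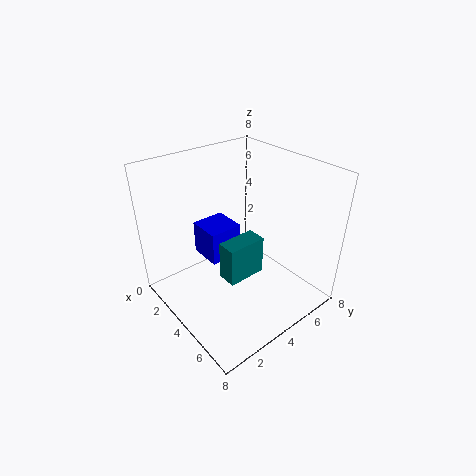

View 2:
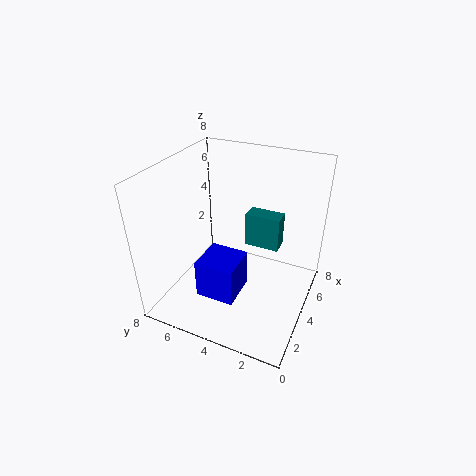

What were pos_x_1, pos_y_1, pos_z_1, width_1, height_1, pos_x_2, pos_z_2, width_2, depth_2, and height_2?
pos_x_1 = 5
pos_y_1 = 2
pos_z_1 = 3
width_1 = 1
height_1 = 2
pos_x_2 = 1
pos_z_2 = 2
width_2 = 2
depth_2 = 2
height_2 = 2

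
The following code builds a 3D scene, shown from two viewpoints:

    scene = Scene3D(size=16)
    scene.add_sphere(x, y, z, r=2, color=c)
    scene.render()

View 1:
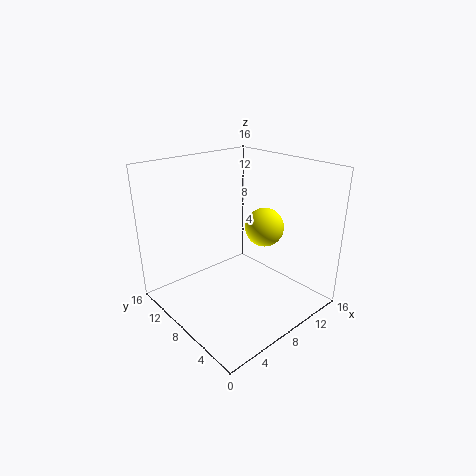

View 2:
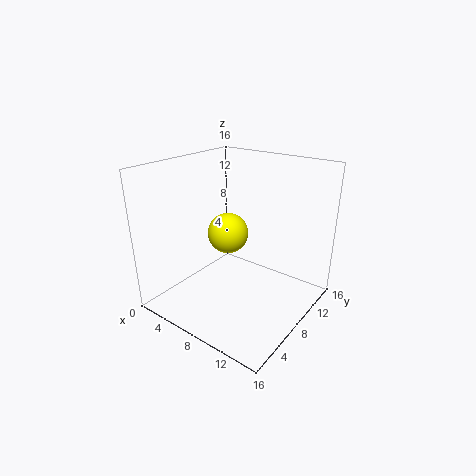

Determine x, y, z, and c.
x = 9; y = 5; z = 10; c = 'yellow'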